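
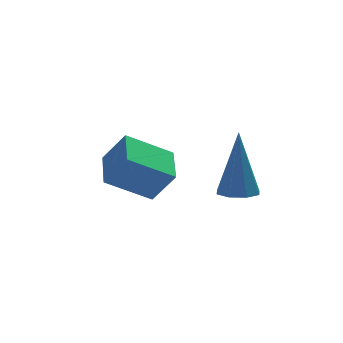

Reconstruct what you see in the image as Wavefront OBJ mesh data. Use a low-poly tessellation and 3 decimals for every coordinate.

v -1.925 -0.366 1.935
v -1.323 -0.722 2.983
v -1.526 0.898 2.135
v -0.924 0.541 3.183
v -0.536 -0.661 1.037
v 0.066 -1.018 2.085
v -0.137 0.602 1.237
v 0.465 0.246 2.285
v 1.058 -3.277 2.604
v 1.694 -3.303 2.536
v 1.302 -2.683 4.676
v 1.511 -2.86 2.431
v 1.064 -2.662 2.427
v 0.612 -2.824 2.526
v 0.422 -3.252 2.671
v 0.604 -3.694 2.777
v 1.052 -3.892 2.781
v 1.503 -3.73 2.681
f 2 4 1
f 5 2 1
f 1 4 3
f 3 5 1
f 2 8 4
f 6 2 5
f 6 8 2
f 4 8 3
f 7 5 3
f 3 8 7
f 7 6 5
f 8 6 7
f 10 9 12
f 10 12 11
f 12 9 13
f 12 13 11
f 13 9 14
f 13 14 11
f 14 9 15
f 14 15 11
f 15 9 16
f 15 16 11
f 16 9 17
f 16 17 11
f 17 9 18
f 17 18 11
f 18 9 10
f 18 10 11



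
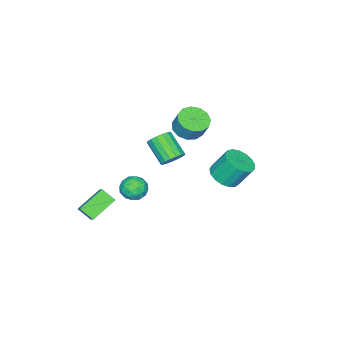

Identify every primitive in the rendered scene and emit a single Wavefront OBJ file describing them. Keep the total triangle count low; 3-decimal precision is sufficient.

v 1.076 1.916 2.789
v 1.334 2.314 3.395
v 0.883 1.022 4.437
v 0.624 0.624 3.831
v 0.981 2.415 3.367
v 0.53 1.124 4.409
v 0.649 2.402 3.207
v 0.198 1.11 4.249
v 0.415 2.277 2.951
v -0.036 0.986 3.993
v 0.333 2.07 2.658
v -0.119 0.778 3.7
v 0.42 1.827 2.395
v -0.031 0.535 3.437
v 0.658 1.605 2.222
v 0.206 0.313 3.264
v 0.991 1.454 2.179
v 0.54 0.162 3.221
v 1.344 1.408 2.276
v 0.893 0.116 3.318
v 1.635 1.479 2.49
v 1.184 0.188 3.532
v 1.798 1.651 2.773
v 1.347 0.359 3.815
v 1.796 1.882 3.059
v 1.344 0.591 4.101
v 1.628 2.122 3.284
v 1.177 0.83 4.326
v 2.748 1.057 1.736
v 3.358 1.487 1.284
v 2.962 -0.087 0.936
v 3.572 0.343 0.484
v 3.719 0.122 1.315
v 3.587 0.829 1.81
v 2.733 0.571 0.41
v 2.601 1.278 0.905
v 3.349 1.187 0.465
v 3.959 0.909 1.024
v 2.361 0.491 1.196
v 2.971 0.213 1.755
v 3.034 1.372 1.58
v 3.286 0.028 0.64
v 3.372 -0.102 1.128
v 3.731 0.151 0.863
v 3.169 0.985 1.889
v 3.528 1.238 1.624
v 3.74 0.436 1.642
v 2.792 0.162 0.596
v 3.151 0.415 0.331
v 2.589 1.249 1.357
v 2.948 1.502 1.092
v 2.58 0.964 0.578
v 3.388 1.449 0.833
v 3.513 0.777 0.363
v 3.02 0.91 0.319
v 2.942 1.326 0.61
v 3.746 1.286 1.162
v 3.872 0.613 0.692
v 3.958 0.483 1.18
v 3.88 0.899 1.471
v 3.74 1.109 0.68
v 2.448 0.787 1.528
v 2.574 0.114 1.058
v 2.44 0.501 0.749
v 2.362 0.917 1.04
v 2.807 0.623 1.857
v 2.932 -0.049 1.387
v 3.378 0.074 1.61
v 3.3 0.49 1.901
v 2.58 0.291 1.54
v 2.665 -1.168 -1.175
v 2.807 -1.984 -0.53
v 3.09 -0.66 -0.627
v 3.232 -1.476 0.019
v 4.228 -1.564 -2.019
v 4.37 -2.38 -1.373
v 4.653 -1.056 -1.47
v 4.795 -1.872 -0.825
v -1.772 3.481 0.201
v -0.976 3.065 0.663
v -1.392 3.843 2.081
v -2.188 4.259 1.619
v -0.803 3.48 0.486
v -1.219 4.258 1.904
v -0.852 3.895 0.244
v -1.268 4.673 1.661
v -1.112 4.216 -0.008
v -1.527 4.994 1.409
v -1.523 4.368 -0.213
v -1.938 5.146 1.205
v -1.991 4.317 -0.322
v -2.406 5.095 1.096
v -2.409 4.074 -0.311
v -2.825 4.853 1.107
v -2.681 3.696 -0.184
v -3.097 4.474 1.234
v -2.745 3.268 0.032
v -3.161 4.046 1.45
v -2.586 2.889 0.287
v -3.002 3.667 1.705
v -2.241 2.646 0.522
v -2.657 3.424 1.94
v -1.788 2.594 0.683
v -2.204 3.372 2.101
v -1.332 2.745 0.734
v -1.748 3.523 2.152
v -3.744 -0.401 1.51
v -2.934 0.064 1.126
v -2.726 0.626 2.246
v -3.536 0.161 2.63
v -3.376 0.41 1.034
v -3.168 0.972 2.154
v -3.935 0.499 1.094
v -3.727 1.061 2.214
v -4.433 0.302 1.285
v -4.225 0.864 2.405
v -4.713 -0.118 1.548
v -4.505 0.444 2.668
v -4.685 -0.628 1.799
v -4.477 -0.066 2.919
v -4.358 -1.066 1.958
v -4.15 -0.504 3.078
v -3.836 -1.293 1.975
v -3.628 -0.731 3.095
v -3.285 -1.237 1.844
v -3.077 -0.675 2.964
v -2.88 -0.915 1.607
v -2.672 -0.353 2.727
v -2.749 -0.43 1.34
v -2.541 0.132 2.459
f 2 1 5
f 2 5 3
f 3 5 6
f 3 6 4
f 5 1 7
f 5 7 6
f 6 7 8
f 6 8 4
f 7 1 9
f 7 9 8
f 8 9 10
f 8 10 4
f 9 1 11
f 9 11 10
f 10 11 12
f 10 12 4
f 11 1 13
f 11 13 12
f 12 13 14
f 12 14 4
f 13 1 15
f 13 15 14
f 14 15 16
f 14 16 4
f 15 1 17
f 15 17 16
f 16 17 18
f 16 18 4
f 17 1 19
f 17 19 18
f 18 19 20
f 18 20 4
f 19 1 21
f 19 21 20
f 20 21 22
f 20 22 4
f 21 1 23
f 21 23 22
f 22 23 24
f 22 24 4
f 23 1 25
f 23 25 24
f 24 25 26
f 24 26 4
f 25 1 27
f 25 27 26
f 26 27 28
f 26 28 4
f 27 1 2
f 27 2 28
f 28 2 3
f 28 3 4
f 29 66 45
f 66 40 69
f 45 69 34
f 66 69 45
f 29 45 41
f 45 34 46
f 41 46 30
f 45 46 41
f 29 41 50
f 41 30 51
f 50 51 36
f 41 51 50
f 29 50 62
f 50 36 65
f 62 65 39
f 50 65 62
f 29 62 66
f 62 39 70
f 66 70 40
f 62 70 66
f 30 46 57
f 46 34 60
f 57 60 38
f 46 60 57
f 34 69 47
f 69 40 68
f 47 68 33
f 69 68 47
f 40 70 67
f 70 39 63
f 67 63 31
f 70 63 67
f 39 65 64
f 65 36 52
f 64 52 35
f 65 52 64
f 36 51 56
f 51 30 53
f 56 53 37
f 51 53 56
f 32 58 44
f 58 38 59
f 44 59 33
f 58 59 44
f 32 44 42
f 44 33 43
f 42 43 31
f 44 43 42
f 32 42 49
f 42 31 48
f 49 48 35
f 42 48 49
f 32 49 54
f 49 35 55
f 54 55 37
f 49 55 54
f 32 54 58
f 54 37 61
f 58 61 38
f 54 61 58
f 33 59 47
f 59 38 60
f 47 60 34
f 59 60 47
f 31 43 67
f 43 33 68
f 67 68 40
f 43 68 67
f 35 48 64
f 48 31 63
f 64 63 39
f 48 63 64
f 37 55 56
f 55 35 52
f 56 52 36
f 55 52 56
f 38 61 57
f 61 37 53
f 57 53 30
f 61 53 57
f 72 74 71
f 75 72 71
f 71 74 73
f 73 75 71
f 72 78 74
f 76 72 75
f 76 78 72
f 74 78 73
f 77 75 73
f 73 78 77
f 77 76 75
f 78 76 77
f 80 79 83
f 80 83 81
f 81 83 84
f 81 84 82
f 83 79 85
f 83 85 84
f 84 85 86
f 84 86 82
f 85 79 87
f 85 87 86
f 86 87 88
f 86 88 82
f 87 79 89
f 87 89 88
f 88 89 90
f 88 90 82
f 89 79 91
f 89 91 90
f 90 91 92
f 90 92 82
f 91 79 93
f 91 93 92
f 92 93 94
f 92 94 82
f 93 79 95
f 93 95 94
f 94 95 96
f 94 96 82
f 95 79 97
f 95 97 96
f 96 97 98
f 96 98 82
f 97 79 99
f 97 99 98
f 98 99 100
f 98 100 82
f 99 79 101
f 99 101 100
f 100 101 102
f 100 102 82
f 101 79 103
f 101 103 102
f 102 103 104
f 102 104 82
f 103 79 105
f 103 105 104
f 104 105 106
f 104 106 82
f 105 79 80
f 105 80 106
f 106 80 81
f 106 81 82
f 108 107 111
f 108 111 109
f 109 111 112
f 109 112 110
f 111 107 113
f 111 113 112
f 112 113 114
f 112 114 110
f 113 107 115
f 113 115 114
f 114 115 116
f 114 116 110
f 115 107 117
f 115 117 116
f 116 117 118
f 116 118 110
f 117 107 119
f 117 119 118
f 118 119 120
f 118 120 110
f 119 107 121
f 119 121 120
f 120 121 122
f 120 122 110
f 121 107 123
f 121 123 122
f 122 123 124
f 122 124 110
f 123 107 125
f 123 125 124
f 124 125 126
f 124 126 110
f 125 107 127
f 125 127 126
f 126 127 128
f 126 128 110
f 127 107 129
f 127 129 128
f 128 129 130
f 128 130 110
f 129 107 108
f 129 108 130
f 130 108 109
f 130 109 110



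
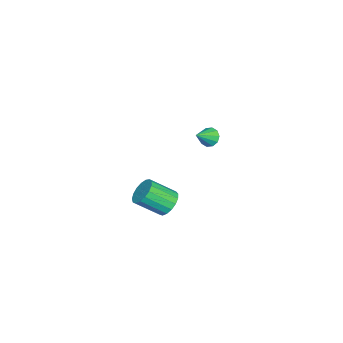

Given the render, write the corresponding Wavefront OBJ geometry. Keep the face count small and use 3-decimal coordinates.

v 1.409 -2.812 3.144
v 1.784 -2.39 3.486
v 2.165 -3.385 4.298
v 1.791 -3.808 3.956
v 1.504 -2.378 3.632
v 1.885 -3.373 4.444
v 1.202 -2.466 3.666
v 1.583 -3.461 4.478
v 0.948 -2.633 3.58
v 1.329 -3.628 4.393
v 0.8 -2.841 3.395
v 1.181 -3.836 4.207
v 0.791 -3.043 3.152
v 1.172 -4.038 3.964
v 0.924 -3.192 2.907
v 1.305 -4.187 3.719
v 1.168 -3.254 2.716
v 1.549 -4.249 3.529
v 1.468 -3.214 2.624
v 1.849 -4.21 3.436
v 1.754 -3.083 2.65
v 2.135 -4.079 3.463
v 1.961 -2.89 2.79
v 2.342 -3.885 3.602
v 2.042 -2.679 3.011
v 2.423 -3.674 3.823
v 1.978 -2.498 3.262
v 2.359 -3.494 4.074
v -4.191 -2.707 3.4
v -3.846 -2.451 3.107
v -3.429 -3.093 3.96
v -3.929 -2.261 3.352
v -4.112 -2.24 3.615
v -4.325 -2.398 3.797
v -4.487 -2.674 3.826
v -4.535 -2.963 3.694
v -4.452 -3.154 3.449
v -4.269 -3.174 3.186
v -4.056 -3.016 3.004
v -3.894 -2.74 2.974
f 2 1 5
f 2 5 3
f 3 5 6
f 3 6 4
f 5 1 7
f 5 7 6
f 6 7 8
f 6 8 4
f 7 1 9
f 7 9 8
f 8 9 10
f 8 10 4
f 9 1 11
f 9 11 10
f 10 11 12
f 10 12 4
f 11 1 13
f 11 13 12
f 12 13 14
f 12 14 4
f 13 1 15
f 13 15 14
f 14 15 16
f 14 16 4
f 15 1 17
f 15 17 16
f 16 17 18
f 16 18 4
f 17 1 19
f 17 19 18
f 18 19 20
f 18 20 4
f 19 1 21
f 19 21 20
f 20 21 22
f 20 22 4
f 21 1 23
f 21 23 22
f 22 23 24
f 22 24 4
f 23 1 25
f 23 25 24
f 24 25 26
f 24 26 4
f 25 1 27
f 25 27 26
f 26 27 28
f 26 28 4
f 27 1 2
f 27 2 28
f 28 2 3
f 28 3 4
f 30 29 32
f 30 32 31
f 32 29 33
f 32 33 31
f 33 29 34
f 33 34 31
f 34 29 35
f 34 35 31
f 35 29 36
f 35 36 31
f 36 29 37
f 36 37 31
f 37 29 38
f 37 38 31
f 38 29 39
f 38 39 31
f 39 29 40
f 39 40 31
f 40 29 30
f 40 30 31



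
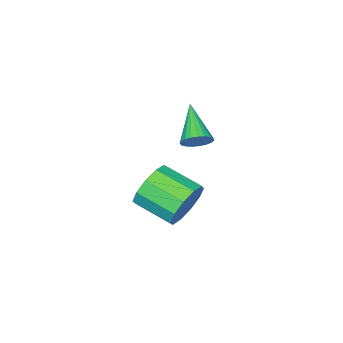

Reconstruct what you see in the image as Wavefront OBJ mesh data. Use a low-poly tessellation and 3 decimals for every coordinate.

v 0.218 1.952 2.535
v 0.693 1.727 2.659
v -0.518 0.888 3.425
v 0.67 1.879 2.822
v 0.568 2.044 2.936
v 0.407 2.193 2.98
v 0.212 2.301 2.948
v 0.018 2.348 2.844
v -0.141 2.327 2.687
v -0.238 2.241 2.504
v -0.256 2.105 2.326
v -0.193 1.943 2.184
v -0.058 1.782 2.103
v 0.124 1.651 2.097
v 0.323 1.572 2.167
v 0.503 1.559 2.3
v 0.634 1.613 2.474
v -0.037 1.269 -1.038
v 0.49 1.147 -1.783
v 0.843 -0.231 -1.307
v 0.317 -0.109 -0.562
v 0.814 1.371 -1.373
v 1.167 -0.006 -0.897
v 0.813 1.557 -0.836
v 1.167 0.179 -0.36
v 0.488 1.632 -0.375
v 0.841 0.255 0.101
v -0.038 1.569 -0.168
v 0.316 0.191 0.308
v -0.563 1.391 -0.293
v -0.21 0.013 0.183
v -0.887 1.166 -0.703
v -0.534 -0.211 -0.227
v -0.887 0.981 -1.24
v -0.533 -0.397 -0.764
v -0.561 0.905 -1.701
v -0.208 -0.472 -1.225
v -0.036 0.969 -1.908
v 0.318 -0.409 -1.432
f 2 1 4
f 2 4 3
f 4 1 5
f 4 5 3
f 5 1 6
f 5 6 3
f 6 1 7
f 6 7 3
f 7 1 8
f 7 8 3
f 8 1 9
f 8 9 3
f 9 1 10
f 9 10 3
f 10 1 11
f 10 11 3
f 11 1 12
f 11 12 3
f 12 1 13
f 12 13 3
f 13 1 14
f 13 14 3
f 14 1 15
f 14 15 3
f 15 1 16
f 15 16 3
f 16 1 17
f 16 17 3
f 17 1 2
f 17 2 3
f 19 18 22
f 19 22 20
f 20 22 23
f 20 23 21
f 22 18 24
f 22 24 23
f 23 24 25
f 23 25 21
f 24 18 26
f 24 26 25
f 25 26 27
f 25 27 21
f 26 18 28
f 26 28 27
f 27 28 29
f 27 29 21
f 28 18 30
f 28 30 29
f 29 30 31
f 29 31 21
f 30 18 32
f 30 32 31
f 31 32 33
f 31 33 21
f 32 18 34
f 32 34 33
f 33 34 35
f 33 35 21
f 34 18 36
f 34 36 35
f 35 36 37
f 35 37 21
f 36 18 38
f 36 38 37
f 37 38 39
f 37 39 21
f 38 18 19
f 38 19 39
f 39 19 20
f 39 20 21



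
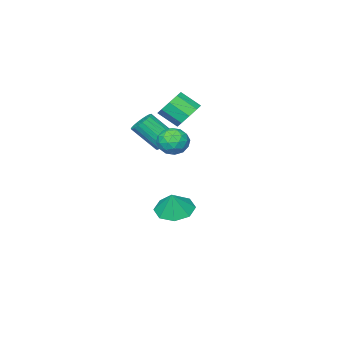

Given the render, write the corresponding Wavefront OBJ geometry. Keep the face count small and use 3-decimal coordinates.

v -0.83 -2.634 2.072
v -0.319 -2.061 2.387
v 0.161 -2.892 3.123
v -0.35 -3.466 2.808
v -0.802 -2.075 2.685
v -0.322 -2.907 3.421
v -1.298 -2.351 2.696
v -0.818 -3.183 3.433
v -1.575 -2.76 2.415
v -1.095 -3.591 3.152
v -1.503 -3.109 1.974
v -1.024 -3.941 2.71
v -1.117 -3.237 1.578
v -0.637 -4.068 2.315
v -0.596 -3.082 1.413
v -0.116 -3.914 2.15
v -0.184 -2.718 1.557
v 0.295 -3.55 2.293
v -0.075 -2.315 1.941
v 0.405 -3.146 2.677
v 3.724 1.884 3.588
v 4.191 1.925 2.98
v 3.289 0.795 3.18
v 3.756 0.836 2.572
v 4.048 0.727 3.273
v 4.317 1.4 3.526
v 3.163 1.32 2.634
v 3.432 1.993 2.887
v 3.844 1.577 2.391
v 4.391 1.21 2.786
v 3.089 1.51 3.374
v 3.636 1.143 3.769
v 3.996 2 3.32
v 3.484 0.72 2.84
v 3.656 0.656 3.252
v 3.93 0.68 2.895
v 4.07 1.691 3.641
v 4.344 1.716 3.283
v 4.26 1.012 3.455
v 3.136 1.004 2.877
v 3.41 1.029 2.519
v 3.55 2.04 3.265
v 3.824 2.064 2.908
v 3.22 1.708 2.705
v 4.066 1.82 2.616
v 3.811 1.18 2.376
v 3.462 1.464 2.413
v 3.62 1.86 2.561
v 4.388 1.604 2.848
v 4.132 0.964 2.608
v 4.304 0.9 3.021
v 4.462 1.296 3.169
v 4.184 1.4 2.502
v 3.348 1.756 3.552
v 3.092 1.116 3.312
v 3.018 1.424 2.991
v 3.176 1.82 3.139
v 3.669 1.54 3.784
v 3.414 0.9 3.544
v 3.86 0.86 3.599
v 4.018 1.256 3.747
v 3.296 1.32 3.658
v 0.488 -2.16 -3.332
v 1.103 -1.492 -3.702
v 0.892 -1.92 -2.228
v 0.436 -1.199 -3.521
v -0.2 -1.469 -3.23
v -0.433 -2.143 -2.998
v -0.127 -2.827 -2.962
v 0.539 -3.12 -3.143
v 1.175 -2.85 -3.434
v 1.409 -2.176 -3.666
v 2.319 -0.659 1.963
v 2.721 -0.89 1.552
v 3.403 -1.793 2.725
v 3.001 -1.561 3.137
v 2.846 -0.683 1.638
v 3.529 -1.585 2.812
v 2.881 -0.471 1.781
v 3.563 -1.373 2.955
v 2.818 -0.291 1.955
v 3.501 -1.194 3.129
v 2.669 -0.176 2.131
v 3.352 -1.078 3.305
v 2.46 -0.143 2.278
v 3.142 -1.046 3.451
v 2.226 -0.2 2.37
v 2.908 -1.103 3.543
v 2.008 -0.336 2.392
v 2.69 -1.239 3.565
v 1.844 -0.528 2.34
v 2.526 -1.431 3.513
v 1.762 -0.743 2.223
v 2.444 -1.645 3.396
v 1.776 -0.943 2.06
v 2.459 -1.845 3.234
v 1.884 -1.094 1.882
v 2.567 -1.996 3.055
v 2.068 -1.169 1.717
v 2.75 -2.072 2.89
v 2.294 -1.157 1.595
v 2.977 -2.059 2.768
v 2.525 -1.058 1.536
v 3.208 -1.96 2.71
f 2 1 5
f 2 5 3
f 3 5 6
f 3 6 4
f 5 1 7
f 5 7 6
f 6 7 8
f 6 8 4
f 7 1 9
f 7 9 8
f 8 9 10
f 8 10 4
f 9 1 11
f 9 11 10
f 10 11 12
f 10 12 4
f 11 1 13
f 11 13 12
f 12 13 14
f 12 14 4
f 13 1 15
f 13 15 14
f 14 15 16
f 14 16 4
f 15 1 17
f 15 17 16
f 16 17 18
f 16 18 4
f 17 1 19
f 17 19 18
f 18 19 20
f 18 20 4
f 19 1 2
f 19 2 20
f 20 2 3
f 20 3 4
f 21 58 37
f 58 32 61
f 37 61 26
f 58 61 37
f 21 37 33
f 37 26 38
f 33 38 22
f 37 38 33
f 21 33 42
f 33 22 43
f 42 43 28
f 33 43 42
f 21 42 54
f 42 28 57
f 54 57 31
f 42 57 54
f 21 54 58
f 54 31 62
f 58 62 32
f 54 62 58
f 22 38 49
f 38 26 52
f 49 52 30
f 38 52 49
f 26 61 39
f 61 32 60
f 39 60 25
f 61 60 39
f 32 62 59
f 62 31 55
f 59 55 23
f 62 55 59
f 31 57 56
f 57 28 44
f 56 44 27
f 57 44 56
f 28 43 48
f 43 22 45
f 48 45 29
f 43 45 48
f 24 50 36
f 50 30 51
f 36 51 25
f 50 51 36
f 24 36 34
f 36 25 35
f 34 35 23
f 36 35 34
f 24 34 41
f 34 23 40
f 41 40 27
f 34 40 41
f 24 41 46
f 41 27 47
f 46 47 29
f 41 47 46
f 24 46 50
f 46 29 53
f 50 53 30
f 46 53 50
f 25 51 39
f 51 30 52
f 39 52 26
f 51 52 39
f 23 35 59
f 35 25 60
f 59 60 32
f 35 60 59
f 27 40 56
f 40 23 55
f 56 55 31
f 40 55 56
f 29 47 48
f 47 27 44
f 48 44 28
f 47 44 48
f 30 53 49
f 53 29 45
f 49 45 22
f 53 45 49
f 64 63 66
f 64 66 65
f 66 63 67
f 66 67 65
f 67 63 68
f 67 68 65
f 68 63 69
f 68 69 65
f 69 63 70
f 69 70 65
f 70 63 71
f 70 71 65
f 71 63 72
f 71 72 65
f 72 63 64
f 72 64 65
f 74 73 77
f 74 77 75
f 75 77 78
f 75 78 76
f 77 73 79
f 77 79 78
f 78 79 80
f 78 80 76
f 79 73 81
f 79 81 80
f 80 81 82
f 80 82 76
f 81 73 83
f 81 83 82
f 82 83 84
f 82 84 76
f 83 73 85
f 83 85 84
f 84 85 86
f 84 86 76
f 85 73 87
f 85 87 86
f 86 87 88
f 86 88 76
f 87 73 89
f 87 89 88
f 88 89 90
f 88 90 76
f 89 73 91
f 89 91 90
f 90 91 92
f 90 92 76
f 91 73 93
f 91 93 92
f 92 93 94
f 92 94 76
f 93 73 95
f 93 95 94
f 94 95 96
f 94 96 76
f 95 73 97
f 95 97 96
f 96 97 98
f 96 98 76
f 97 73 99
f 97 99 98
f 98 99 100
f 98 100 76
f 99 73 101
f 99 101 100
f 100 101 102
f 100 102 76
f 101 73 103
f 101 103 102
f 102 103 104
f 102 104 76
f 103 73 74
f 103 74 104
f 104 74 75
f 104 75 76



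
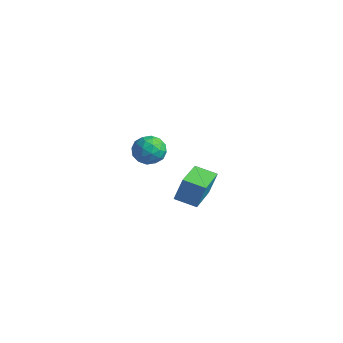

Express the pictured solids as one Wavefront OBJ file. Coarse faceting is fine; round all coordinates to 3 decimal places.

v -0.826 -0.419 1.515
v -0.426 -0.558 2.09
v -0.614 -1.482 1.11
v -0.214 -1.621 1.685
v -0.922 -1.547 1.752
v -1.053 -0.89 2.002
v 0.013 -1.15 1.198
v -0.118 -0.493 1.448
v 0.093 -1.01 1.895
v -0.485 -1.256 2.237
v -0.555 -0.784 0.963
v -1.133 -1.03 1.305
v -0.645 -0.395 1.838
v -0.395 -1.645 1.362
v -0.812 -1.601 1.401
v -0.576 -1.683 1.74
v -1.013 -0.59 1.786
v -0.778 -0.672 2.124
v -1.069 -1.254 1.926
v -0.262 -1.368 1.076
v -0.027 -1.45 1.414
v -0.464 -0.357 1.46
v -0.228 -0.439 1.799
v 0.029 -0.786 1.274
v -0.104 -0.743 2.061
v 0.02 -1.367 1.823
v 0.153 -1.09 1.537
v 0.076 -0.704 1.684
v -0.444 -0.887 2.263
v -0.319 -1.512 2.025
v -0.736 -1.468 2.064
v -0.813 -1.082 2.211
v -0.139 -1.153 2.148
v -0.721 -0.528 1.175
v -0.596 -1.153 0.937
v -0.227 -0.958 0.989
v -0.304 -0.572 1.136
v -1.06 -0.673 1.377
v -0.936 -1.297 1.139
v -1.116 -1.336 1.516
v -1.193 -0.95 1.663
v -0.901 -0.887 1.052
v -3.391 3.513 -4.121
v -3.278 3.896 -3.086
v -2.521 3.994 -4.394
v -2.409 4.377 -3.358
v -2.311 1.843 -3.622
v -2.199 2.226 -2.586
v -1.442 2.324 -3.894
v -1.329 2.707 -2.859
f 1 38 17
f 38 12 41
f 17 41 6
f 38 41 17
f 1 17 13
f 17 6 18
f 13 18 2
f 17 18 13
f 1 13 22
f 13 2 23
f 22 23 8
f 13 23 22
f 1 22 34
f 22 8 37
f 34 37 11
f 22 37 34
f 1 34 38
f 34 11 42
f 38 42 12
f 34 42 38
f 2 18 29
f 18 6 32
f 29 32 10
f 18 32 29
f 6 41 19
f 41 12 40
f 19 40 5
f 41 40 19
f 12 42 39
f 42 11 35
f 39 35 3
f 42 35 39
f 11 37 36
f 37 8 24
f 36 24 7
f 37 24 36
f 8 23 28
f 23 2 25
f 28 25 9
f 23 25 28
f 4 30 16
f 30 10 31
f 16 31 5
f 30 31 16
f 4 16 14
f 16 5 15
f 14 15 3
f 16 15 14
f 4 14 21
f 14 3 20
f 21 20 7
f 14 20 21
f 4 21 26
f 21 7 27
f 26 27 9
f 21 27 26
f 4 26 30
f 26 9 33
f 30 33 10
f 26 33 30
f 5 31 19
f 31 10 32
f 19 32 6
f 31 32 19
f 3 15 39
f 15 5 40
f 39 40 12
f 15 40 39
f 7 20 36
f 20 3 35
f 36 35 11
f 20 35 36
f 9 27 28
f 27 7 24
f 28 24 8
f 27 24 28
f 10 33 29
f 33 9 25
f 29 25 2
f 33 25 29
f 44 46 43
f 47 44 43
f 43 46 45
f 45 47 43
f 44 50 46
f 48 44 47
f 48 50 44
f 46 50 45
f 49 47 45
f 45 50 49
f 49 48 47
f 50 48 49



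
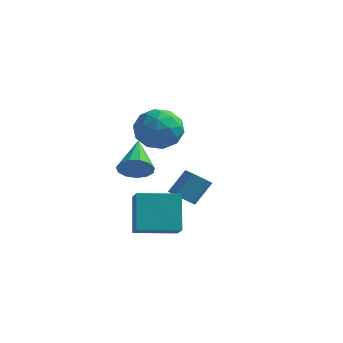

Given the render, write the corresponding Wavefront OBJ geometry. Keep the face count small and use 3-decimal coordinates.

v -2.253 -2.986 -2.861
v -2.871 -2.138 -1.007
v -0.752 -1.597 -2.996
v -1.369 -0.748 -1.143
v -1.391 -3.852 -2.177
v -2.008 -3.003 -0.324
v 0.111 -2.462 -2.313
v -0.507 -1.614 -0.459
v -2.092 0.585 2.157
v -1.613 -0.14 3.072
v -3.907 -0.32 2.388
v -3.428 -1.045 3.303
v -3.583 0.192 3.495
v -2.461 0.752 3.352
v -3.059 -1.212 2.108
v -1.937 -0.652 1.965
v -2.211 -1.251 3.041
v -2.535 -0.383 3.899
v -2.985 -0.077 1.561
v -3.309 0.791 2.419
v -1.693 0.302 2.594
v -3.827 -0.762 2.866
v -3.918 -0.035 2.979
v -3.636 -0.461 3.516
v -2.191 0.826 2.759
v -1.91 0.4 3.297
v -3.068 0.595 3.545
v -3.61 -0.86 2.163
v -3.329 -1.286 2.701
v -1.884 0.001 1.944
v -1.602 -0.425 2.481
v -2.452 -1.055 1.915
v -1.763 -0.777 3.114
v -2.83 -1.309 3.25
v -2.613 -1.407 2.547
v -1.954 -1.078 2.463
v -1.954 -0.267 3.618
v -3.021 -0.799 3.754
v -3.111 -0.072 3.867
v -2.452 0.257 3.783
v -2.305 -0.92 3.6
v -2.499 0.339 1.706
v -3.566 -0.193 1.842
v -3.068 -0.717 1.677
v -2.409 -0.388 1.593
v -2.69 0.849 2.21
v -3.757 0.317 2.346
v -3.566 0.618 2.997
v -2.907 0.947 2.913
v -3.215 0.46 1.86
v -2.042 -3.014 1.168
v -1.315 -2.936 1.64
v -2.958 -1.526 2.332
v -1.273 -2.619 1.268
v -1.475 -2.428 0.864
v -1.857 -2.423 0.557
v -2.298 -2.606 0.444
v -2.657 -2.919 0.561
v -2.821 -3.262 0.871
v -2.738 -3.526 1.275
v -2.433 -3.628 1.645
v -2.004 -3.535 1.864
v -1.588 -3.277 1.862
v -3.286 2.365 -2.587
v -2.551 2.271 -2.754
v -2.158 3.14 -1.52
v -2.894 3.235 -1.353
v -2.644 2.571 -2.937
v -2.251 3.441 -1.703
v -2.884 2.825 -3.039
v -2.491 3.694 -1.805
v -3.216 2.973 -3.038
v -2.823 3.843 -1.804
v -3.564 2.982 -2.933
v -3.172 3.852 -1.699
v -3.849 2.85 -2.749
v -3.456 3.719 -1.515
v -4.005 2.606 -2.528
v -3.612 3.476 -1.294
v -3.996 2.308 -2.321
v -3.603 3.177 -1.087
v -3.825 2.022 -2.174
v -3.432 2.892 -0.94
v -3.53 1.815 -2.122
v -3.137 2.685 -0.888
v -3.179 1.734 -2.177
v -2.787 2.604 -0.943
v -2.854 1.798 -2.325
v -2.461 2.668 -1.091
v -2.627 1.991 -2.534
v -2.234 2.861 -1.3
f 2 4 1
f 5 2 1
f 1 4 3
f 3 5 1
f 2 8 4
f 6 2 5
f 6 8 2
f 4 8 3
f 7 5 3
f 3 8 7
f 7 6 5
f 8 6 7
f 9 46 25
f 46 20 49
f 25 49 14
f 46 49 25
f 9 25 21
f 25 14 26
f 21 26 10
f 25 26 21
f 9 21 30
f 21 10 31
f 30 31 16
f 21 31 30
f 9 30 42
f 30 16 45
f 42 45 19
f 30 45 42
f 9 42 46
f 42 19 50
f 46 50 20
f 42 50 46
f 10 26 37
f 26 14 40
f 37 40 18
f 26 40 37
f 14 49 27
f 49 20 48
f 27 48 13
f 49 48 27
f 20 50 47
f 50 19 43
f 47 43 11
f 50 43 47
f 19 45 44
f 45 16 32
f 44 32 15
f 45 32 44
f 16 31 36
f 31 10 33
f 36 33 17
f 31 33 36
f 12 38 24
f 38 18 39
f 24 39 13
f 38 39 24
f 12 24 22
f 24 13 23
f 22 23 11
f 24 23 22
f 12 22 29
f 22 11 28
f 29 28 15
f 22 28 29
f 12 29 34
f 29 15 35
f 34 35 17
f 29 35 34
f 12 34 38
f 34 17 41
f 38 41 18
f 34 41 38
f 13 39 27
f 39 18 40
f 27 40 14
f 39 40 27
f 11 23 47
f 23 13 48
f 47 48 20
f 23 48 47
f 15 28 44
f 28 11 43
f 44 43 19
f 28 43 44
f 17 35 36
f 35 15 32
f 36 32 16
f 35 32 36
f 18 41 37
f 41 17 33
f 37 33 10
f 41 33 37
f 52 51 54
f 52 54 53
f 54 51 55
f 54 55 53
f 55 51 56
f 55 56 53
f 56 51 57
f 56 57 53
f 57 51 58
f 57 58 53
f 58 51 59
f 58 59 53
f 59 51 60
f 59 60 53
f 60 51 61
f 60 61 53
f 61 51 62
f 61 62 53
f 62 51 63
f 62 63 53
f 63 51 52
f 63 52 53
f 65 64 68
f 65 68 66
f 66 68 69
f 66 69 67
f 68 64 70
f 68 70 69
f 69 70 71
f 69 71 67
f 70 64 72
f 70 72 71
f 71 72 73
f 71 73 67
f 72 64 74
f 72 74 73
f 73 74 75
f 73 75 67
f 74 64 76
f 74 76 75
f 75 76 77
f 75 77 67
f 76 64 78
f 76 78 77
f 77 78 79
f 77 79 67
f 78 64 80
f 78 80 79
f 79 80 81
f 79 81 67
f 80 64 82
f 80 82 81
f 81 82 83
f 81 83 67
f 82 64 84
f 82 84 83
f 83 84 85
f 83 85 67
f 84 64 86
f 84 86 85
f 85 86 87
f 85 87 67
f 86 64 88
f 86 88 87
f 87 88 89
f 87 89 67
f 88 64 90
f 88 90 89
f 89 90 91
f 89 91 67
f 90 64 65
f 90 65 91
f 91 65 66
f 91 66 67



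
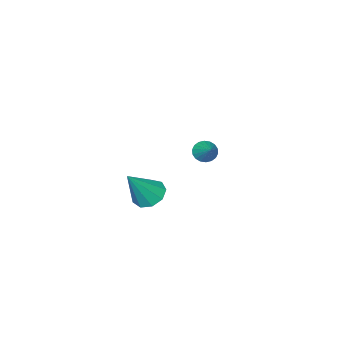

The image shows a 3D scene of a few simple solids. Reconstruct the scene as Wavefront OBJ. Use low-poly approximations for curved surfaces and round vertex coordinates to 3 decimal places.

v -3.737 -2.148 0.737
v -3.362 -2.485 0.862
v -3.223 -1.312 1.443
v -3.276 -2.38 0.674
v -3.282 -2.228 0.499
v -3.378 -2.061 0.371
v -3.545 -1.911 0.316
v -3.75 -1.808 0.343
v -3.953 -1.772 0.449
v -4.113 -1.811 0.611
v -4.199 -1.917 0.799
v -4.193 -2.068 0.974
v -4.097 -2.235 1.102
v -3.93 -2.385 1.157
v -3.725 -2.488 1.13
v -3.522 -2.524 1.024
v 1.082 -0.326 1.452
v 1.58 -0.66 1.071
v 2.078 -0.414 2.828
v 1.65 -0.179 1.051
v 1.454 0.232 1.219
v 1.085 0.383 1.496
v 0.714 0.202 1.753
v 0.516 -0.226 1.869
v 0.583 -0.701 1.79
v 0.883 -1 1.553
v 1.277 -0.984 1.269
f 2 1 4
f 2 4 3
f 4 1 5
f 4 5 3
f 5 1 6
f 5 6 3
f 6 1 7
f 6 7 3
f 7 1 8
f 7 8 3
f 8 1 9
f 8 9 3
f 9 1 10
f 9 10 3
f 10 1 11
f 10 11 3
f 11 1 12
f 11 12 3
f 12 1 13
f 12 13 3
f 13 1 14
f 13 14 3
f 14 1 15
f 14 15 3
f 15 1 16
f 15 16 3
f 16 1 2
f 16 2 3
f 18 17 20
f 18 20 19
f 20 17 21
f 20 21 19
f 21 17 22
f 21 22 19
f 22 17 23
f 22 23 19
f 23 17 24
f 23 24 19
f 24 17 25
f 24 25 19
f 25 17 26
f 25 26 19
f 26 17 27
f 26 27 19
f 27 17 18
f 27 18 19



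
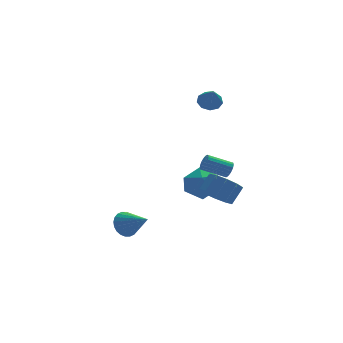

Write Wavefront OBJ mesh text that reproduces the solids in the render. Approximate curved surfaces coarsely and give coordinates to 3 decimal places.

v 1.937 -3.412 1.026
v 2.113 -3.624 1.502
v 0.799 -3.259 2.15
v 0.623 -3.048 1.674
v 2.185 -3.39 1.517
v 0.871 -3.026 2.164
v 2.208 -3.161 1.434
v 0.893 -2.796 2.081
v 2.177 -2.981 1.27
v 0.862 -2.617 1.918
v 2.098 -2.887 1.058
v 0.784 -2.523 1.706
v 1.988 -2.897 0.84
v 0.674 -2.533 1.488
v 1.868 -3.009 0.658
v 0.553 -2.645 1.306
v 1.761 -3.201 0.55
v 0.447 -2.836 1.198
v 1.689 -3.434 0.536
v 0.375 -3.07 1.183
v 1.667 -3.664 0.619
v 0.352 -3.299 1.266
v 1.698 -3.843 0.782
v 0.383 -3.479 1.43
v 1.776 -3.937 0.994
v 0.462 -3.573 1.642
v 1.886 -3.927 1.212
v 0.572 -3.563 1.86
v 2.007 -3.815 1.394
v 0.692 -3.451 2.042
v 1.328 -2.989 -1.176
v 2.187 -3.282 -1.78
v 2.951 -2.884 -0.888
v 2.092 -2.591 -0.284
v 2.033 -2.645 -1.933
v 2.796 -2.246 -1.041
v 1.61 -2.139 -1.797
v 2.373 -1.74 -0.904
v 1.079 -1.957 -1.424
v 1.842 -1.559 -0.531
v 0.644 -2.17 -0.956
v 1.407 -1.772 -0.064
v 0.469 -2.696 -0.572
v 1.233 -2.298 0.32
v 0.624 -3.334 -0.419
v 1.387 -2.935 0.473
v 1.047 -3.84 -0.556
v 1.81 -3.441 0.337
v 1.578 -4.021 -0.929
v 2.341 -3.623 -0.036
v 2.013 -3.808 -1.396
v 2.776 -3.41 -0.504
v 3.389 3.316 3.209
v 3.833 3.775 3.639
v 3.211 2.324 4.451
v 3.328 3.92 3.683
v 2.852 3.783 3.505
v 2.627 3.427 3.188
v 2.759 3.019 2.881
v 3.185 2.751 2.728
v 3.707 2.747 2.799
v 4.08 3.009 3.063
v 4.13 3.416 3.394
v -2.836 0.181 -4.242
v -2.454 -0.124 -4.998
v -2.024 -1.241 -3.258
v -2.208 0.097 -4.881
v -2.057 0.331 -4.667
v -2.025 0.543 -4.388
v -2.116 0.699 -4.087
v -2.317 0.776 -3.81
v -2.597 0.763 -3.598
v -2.913 0.661 -3.484
v -3.218 0.486 -3.486
v -3.464 0.265 -3.603
v -3.615 0.03 -3.817
v -3.647 -0.181 -4.095
v -3.556 -0.337 -4.396
v -3.355 -0.414 -4.674
v -3.075 -0.401 -4.886
v -2.759 -0.299 -4.999
v 1.966 3.806 -3.143
v 2.655 4.777 -3.561
v 3.365 2.503 -3.859
v 4.054 3.474 -4.277
v 3.934 3.274 -3.037
v 3.069 4.079 -2.595
v 2.951 3.201 -4.825
v 2.086 4.006 -4.383
v 3.264 4.403 -4.601
v 3.872 4.447 -3.496
v 2.148 2.833 -3.924
v 2.756 2.877 -2.819
f 2 1 5
f 2 5 3
f 3 5 6
f 3 6 4
f 5 1 7
f 5 7 6
f 6 7 8
f 6 8 4
f 7 1 9
f 7 9 8
f 8 9 10
f 8 10 4
f 9 1 11
f 9 11 10
f 10 11 12
f 10 12 4
f 11 1 13
f 11 13 12
f 12 13 14
f 12 14 4
f 13 1 15
f 13 15 14
f 14 15 16
f 14 16 4
f 15 1 17
f 15 17 16
f 16 17 18
f 16 18 4
f 17 1 19
f 17 19 18
f 18 19 20
f 18 20 4
f 19 1 21
f 19 21 20
f 20 21 22
f 20 22 4
f 21 1 23
f 21 23 22
f 22 23 24
f 22 24 4
f 23 1 25
f 23 25 24
f 24 25 26
f 24 26 4
f 25 1 27
f 25 27 26
f 26 27 28
f 26 28 4
f 27 1 29
f 27 29 28
f 28 29 30
f 28 30 4
f 29 1 2
f 29 2 30
f 30 2 3
f 30 3 4
f 32 31 35
f 32 35 33
f 33 35 36
f 33 36 34
f 35 31 37
f 35 37 36
f 36 37 38
f 36 38 34
f 37 31 39
f 37 39 38
f 38 39 40
f 38 40 34
f 39 31 41
f 39 41 40
f 40 41 42
f 40 42 34
f 41 31 43
f 41 43 42
f 42 43 44
f 42 44 34
f 43 31 45
f 43 45 44
f 44 45 46
f 44 46 34
f 45 31 47
f 45 47 46
f 46 47 48
f 46 48 34
f 47 31 49
f 47 49 48
f 48 49 50
f 48 50 34
f 49 31 51
f 49 51 50
f 50 51 52
f 50 52 34
f 51 31 32
f 51 32 52
f 52 32 33
f 52 33 34
f 54 53 56
f 54 56 55
f 56 53 57
f 56 57 55
f 57 53 58
f 57 58 55
f 58 53 59
f 58 59 55
f 59 53 60
f 59 60 55
f 60 53 61
f 60 61 55
f 61 53 62
f 61 62 55
f 62 53 63
f 62 63 55
f 63 53 54
f 63 54 55
f 65 64 67
f 65 67 66
f 67 64 68
f 67 68 66
f 68 64 69
f 68 69 66
f 69 64 70
f 69 70 66
f 70 64 71
f 70 71 66
f 71 64 72
f 71 72 66
f 72 64 73
f 72 73 66
f 73 64 74
f 73 74 66
f 74 64 75
f 74 75 66
f 75 64 76
f 75 76 66
f 76 64 77
f 76 77 66
f 77 64 78
f 77 78 66
f 78 64 79
f 78 79 66
f 79 64 80
f 79 80 66
f 80 64 81
f 80 81 66
f 81 64 65
f 81 65 66
f 82 93 87
f 82 87 83
f 82 83 89
f 82 89 92
f 82 92 93
f 83 87 91
f 87 93 86
f 93 92 84
f 92 89 88
f 89 83 90
f 85 91 86
f 85 86 84
f 85 84 88
f 85 88 90
f 85 90 91
f 86 91 87
f 84 86 93
f 88 84 92
f 90 88 89
f 91 90 83



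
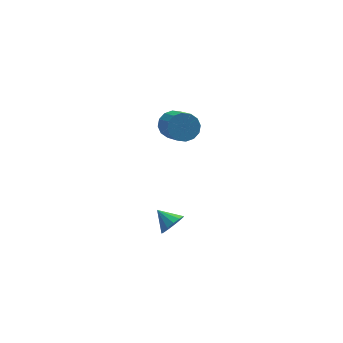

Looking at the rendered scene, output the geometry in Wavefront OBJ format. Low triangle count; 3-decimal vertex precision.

v -0.722 3.208 3.208
v -0.236 3.668 3.794
v -0.171 1.913 5.119
v -0.658 1.452 4.532
v -0.674 3.744 3.916
v -0.609 1.989 5.241
v -1.124 3.676 3.848
v -1.06 1.921 5.173
v -1.467 3.483 3.609
v -1.403 1.728 4.934
v -1.611 3.216 3.262
v -1.546 1.461 4.587
v -1.516 2.947 2.901
v -1.451 1.192 4.226
v -1.209 2.747 2.621
v -1.144 0.992 3.946
v -0.771 2.671 2.499
v -0.706 0.916 3.824
v -0.32 2.739 2.567
v -0.256 0.984 3.892
v 0.023 2.932 2.806
v 0.087 1.177 4.131
v 0.166 3.199 3.153
v 0.231 1.444 4.478
v 0.071 3.468 3.514
v 0.136 1.713 4.839
v -1.488 0.606 -2.924
v -0.89 0.664 -2.381
v -2.112 1.514 -2.336
v -0.786 0.954 -2.718
v -0.905 1.133 -3.12
v -1.209 1.145 -3.461
v -1.601 0.986 -3.631
v -1.957 0.706 -3.577
v -2.165 0.394 -3.316
v -2.157 0.15 -2.93
v -1.937 0.05 -2.543
v -1.574 0.127 -2.277
v -1.184 0.355 -2.216
f 2 1 5
f 2 5 3
f 3 5 6
f 3 6 4
f 5 1 7
f 5 7 6
f 6 7 8
f 6 8 4
f 7 1 9
f 7 9 8
f 8 9 10
f 8 10 4
f 9 1 11
f 9 11 10
f 10 11 12
f 10 12 4
f 11 1 13
f 11 13 12
f 12 13 14
f 12 14 4
f 13 1 15
f 13 15 14
f 14 15 16
f 14 16 4
f 15 1 17
f 15 17 16
f 16 17 18
f 16 18 4
f 17 1 19
f 17 19 18
f 18 19 20
f 18 20 4
f 19 1 21
f 19 21 20
f 20 21 22
f 20 22 4
f 21 1 23
f 21 23 22
f 22 23 24
f 22 24 4
f 23 1 25
f 23 25 24
f 24 25 26
f 24 26 4
f 25 1 2
f 25 2 26
f 26 2 3
f 26 3 4
f 28 27 30
f 28 30 29
f 30 27 31
f 30 31 29
f 31 27 32
f 31 32 29
f 32 27 33
f 32 33 29
f 33 27 34
f 33 34 29
f 34 27 35
f 34 35 29
f 35 27 36
f 35 36 29
f 36 27 37
f 36 37 29
f 37 27 38
f 37 38 29
f 38 27 39
f 38 39 29
f 39 27 28
f 39 28 29



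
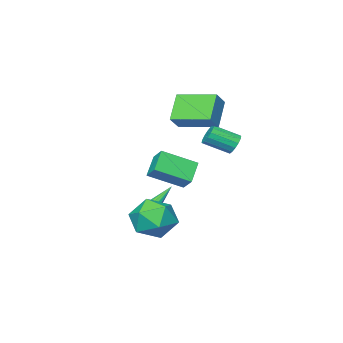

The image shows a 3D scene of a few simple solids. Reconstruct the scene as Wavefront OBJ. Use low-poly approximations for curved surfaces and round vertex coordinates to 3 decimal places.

v -2.352 2.607 0.481
v -1.892 2.926 0.193
v -0.888 2.093 0.87
v -1.348 1.773 1.159
v -1.945 3.088 0.471
v -0.941 2.254 1.148
v -2.108 3.121 0.752
v -1.104 2.287 1.429
v -2.335 3.016 0.96
v -1.332 2.182 1.637
v -2.568 2.801 1.041
v -1.564 1.968 1.718
v -2.742 2.535 0.971
v -1.738 1.701 1.648
v -2.812 2.287 0.77
v -1.808 1.454 1.447
v -2.759 2.126 0.492
v -1.755 1.292 1.169
v -2.596 2.093 0.211
v -1.592 1.259 0.888
v -2.368 2.198 0.003
v -1.365 1.364 0.68
v -2.136 2.412 -0.078
v -1.132 1.579 0.599
v -1.962 2.679 -0.008
v -0.958 1.845 0.669
v 0.074 -0.564 -0.635
v 0.23 0.215 0.004
v -1.4 0.437 -1.498
v -1.244 1.217 -0.859
v 0.964 -0.017 -1.521
v 1.12 0.763 -0.882
v -0.51 0.985 -2.384
v -0.354 1.764 -1.745
v 3.037 4.86 -2.597
v 3.651 4.645 -1.528
v 3.829 3.175 -3.392
v 4.443 2.96 -2.323
v 3.197 2.856 -2.361
v 2.707 3.897 -1.869
v 4.773 3.923 -3.051
v 4.283 4.964 -2.559
v 4.724 4.065 -1.809
v 3.749 3.406 -1.382
v 3.731 4.414 -3.538
v 2.756 3.755 -3.111
v 1.274 0.304 -3.86
v 1.537 0.554 -3.488
v -0.454 0.156 -2.54
v 1.414 0.748 -3.628
v 1.253 0.823 -3.83
v 1.097 0.758 -4.041
v 0.99 0.572 -4.203
v 0.958 0.314 -4.273
v 1.011 0.054 -4.232
v 1.135 -0.14 -4.092
v 1.296 -0.215 -3.89
v 1.451 -0.15 -3.679
v 1.559 0.036 -3.517
v 1.59 0.294 -3.447
v -0.891 0.144 1.334
v -1.849 -0.503 2.621
v -1.815 2.023 1.589
v -2.774 1.377 2.876
v -0.126 0.423 2.044
v -1.085 -0.223 3.331
v -1.051 2.303 2.299
v -2.009 1.656 3.586
f 2 1 5
f 2 5 3
f 3 5 6
f 3 6 4
f 5 1 7
f 5 7 6
f 6 7 8
f 6 8 4
f 7 1 9
f 7 9 8
f 8 9 10
f 8 10 4
f 9 1 11
f 9 11 10
f 10 11 12
f 10 12 4
f 11 1 13
f 11 13 12
f 12 13 14
f 12 14 4
f 13 1 15
f 13 15 14
f 14 15 16
f 14 16 4
f 15 1 17
f 15 17 16
f 16 17 18
f 16 18 4
f 17 1 19
f 17 19 18
f 18 19 20
f 18 20 4
f 19 1 21
f 19 21 20
f 20 21 22
f 20 22 4
f 21 1 23
f 21 23 22
f 22 23 24
f 22 24 4
f 23 1 25
f 23 25 24
f 24 25 26
f 24 26 4
f 25 1 2
f 25 2 26
f 26 2 3
f 26 3 4
f 28 30 27
f 31 28 27
f 27 30 29
f 29 31 27
f 28 34 30
f 32 28 31
f 32 34 28
f 30 34 29
f 33 31 29
f 29 34 33
f 33 32 31
f 34 32 33
f 35 46 40
f 35 40 36
f 35 36 42
f 35 42 45
f 35 45 46
f 36 40 44
f 40 46 39
f 46 45 37
f 45 42 41
f 42 36 43
f 38 44 39
f 38 39 37
f 38 37 41
f 38 41 43
f 38 43 44
f 39 44 40
f 37 39 46
f 41 37 45
f 43 41 42
f 44 43 36
f 48 47 50
f 48 50 49
f 50 47 51
f 50 51 49
f 51 47 52
f 51 52 49
f 52 47 53
f 52 53 49
f 53 47 54
f 53 54 49
f 54 47 55
f 54 55 49
f 55 47 56
f 55 56 49
f 56 47 57
f 56 57 49
f 57 47 58
f 57 58 49
f 58 47 59
f 58 59 49
f 59 47 60
f 59 60 49
f 60 47 48
f 60 48 49
f 62 64 61
f 65 62 61
f 61 64 63
f 63 65 61
f 62 68 64
f 66 62 65
f 66 68 62
f 64 68 63
f 67 65 63
f 63 68 67
f 67 66 65
f 68 66 67



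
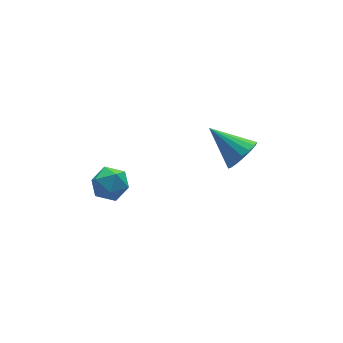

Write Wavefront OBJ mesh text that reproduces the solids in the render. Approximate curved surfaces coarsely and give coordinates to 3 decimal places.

v 1.527 0.752 1.206
v 2.185 1.197 1.115
v 0.793 2.028 2.134
v 1.969 1.291 0.814
v 1.651 1.262 0.602
v 1.304 1.116 0.529
v 1.009 0.887 0.611
v 0.832 0.627 0.829
v 0.814 0.395 1.134
v 0.96 0.245 1.455
v 1.235 0.212 1.719
v 1.577 0.302 1.865
v 1.908 0.495 1.861
v 2.151 0.747 1.706
v 2.251 1 1.437
v -3.26 2.828 1.014
v -2.617 2.412 0.752
v -4.043 2.088 0.268
v -3.4 1.672 0.006
v -3.644 1.598 0.774
v -3.16 2.055 1.235
v -3.5 2.445 -0.215
v -3.016 2.902 0.246
v -2.765 2.175 -0.008
v -2.854 1.652 0.604
v -3.806 2.848 0.416
v -3.895 2.325 1.028
f 2 1 4
f 2 4 3
f 4 1 5
f 4 5 3
f 5 1 6
f 5 6 3
f 6 1 7
f 6 7 3
f 7 1 8
f 7 8 3
f 8 1 9
f 8 9 3
f 9 1 10
f 9 10 3
f 10 1 11
f 10 11 3
f 11 1 12
f 11 12 3
f 12 1 13
f 12 13 3
f 13 1 14
f 13 14 3
f 14 1 15
f 14 15 3
f 15 1 2
f 15 2 3
f 16 27 21
f 16 21 17
f 16 17 23
f 16 23 26
f 16 26 27
f 17 21 25
f 21 27 20
f 27 26 18
f 26 23 22
f 23 17 24
f 19 25 20
f 19 20 18
f 19 18 22
f 19 22 24
f 19 24 25
f 20 25 21
f 18 20 27
f 22 18 26
f 24 22 23
f 25 24 17



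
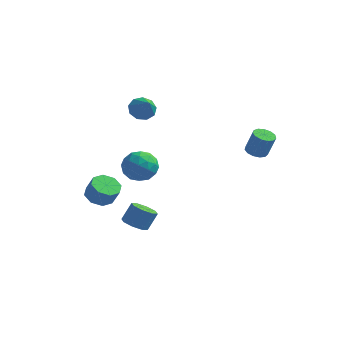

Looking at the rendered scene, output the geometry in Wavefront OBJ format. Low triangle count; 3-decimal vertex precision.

v -3.43 3.092 0.212
v -3.035 2.757 -0.372
v -2.67 2.248 1.208
v -2.776 3.192 -0.202
v -2.823 3.579 0.162
v -3.154 3.739 0.549
v -3.614 3.595 0.779
v -3.987 3.216 0.743
v -4.1 2.779 0.459
v -3.9 2.488 0.059
v -3.479 2.479 -0.269
v -3.606 -2.145 -3.536
v -3.021 -1.598 -3.752
v -2.549 -1.727 -2.8
v -3.134 -2.275 -2.584
v -3.518 -1.323 -3.468
v -3.046 -1.452 -2.516
v -4.067 -1.53 -3.224
v -3.595 -1.659 -2.272
v -4.346 -2.097 -3.163
v -3.874 -2.226 -2.211
v -4.191 -2.693 -3.32
v -3.719 -2.822 -2.368
v -3.694 -2.968 -3.604
v -3.222 -3.097 -2.652
v -3.145 -2.761 -3.848
v -2.673 -2.89 -2.896
v -2.866 -2.194 -3.909
v -2.394 -2.323 -2.957
v -3.317 1.603 -2.531
v -2.485 1.87 -3.098
v -2.835 -0.01 -2.582
v -2.003 0.257 -3.149
v -2.065 0.543 -2.15
v -2.363 1.539 -2.118
v -2.957 0.321 -3.562
v -3.255 1.317 -3.53
v -2.263 1.077 -3.735
v -1.712 1.214 -2.862
v -3.608 0.646 -2.818
v -3.057 0.783 -1.945
v -2.943 1.878 -2.81
v -2.377 -0.018 -2.87
v -2.413 0.15 -2.283
v -1.924 0.306 -2.616
v -2.872 1.684 -2.234
v -2.383 1.841 -2.568
v -2.136 1.06 -2.01
v -2.937 0.019 -3.112
v -2.448 0.176 -3.446
v -3.396 1.554 -3.064
v -2.907 1.71 -3.397
v -3.184 0.8 -3.67
v -2.324 1.569 -3.518
v -2.041 0.621 -3.548
v -2.601 0.658 -3.79
v -2.776 1.244 -3.772
v -2 1.649 -3.005
v -1.717 0.701 -3.035
v -1.753 0.869 -2.448
v -1.928 1.455 -2.429
v -1.869 1.183 -3.379
v -3.603 1.159 -2.645
v -3.32 0.211 -2.675
v -3.392 0.405 -3.251
v -3.567 0.991 -3.232
v -3.279 1.239 -2.132
v -2.996 0.291 -2.162
v -2.544 0.616 -1.908
v -2.719 1.202 -1.89
v -3.451 0.677 -2.301
v -0.908 -3.892 -4.017
v -0.228 -3.847 -4.28
v 0.107 -3.343 -3.325
v -0.572 -3.388 -3.063
v -0.537 -3.399 -4.408
v -0.201 -2.895 -3.453
v -1.063 -3.24 -4.307
v -0.727 -2.736 -3.352
v -1.498 -3.463 -4.036
v -1.162 -2.959 -3.082
v -1.587 -3.937 -3.755
v -1.252 -3.433 -2.8
v -1.279 -4.385 -3.627
v -0.943 -3.881 -2.672
v -0.753 -4.544 -3.728
v -0.417 -4.04 -2.773
v -0.318 -4.321 -3.998
v 0.018 -3.817 -3.044
v 3.138 2.567 -1.336
v 3.721 2.706 -1.53
v 4.145 2.731 -0.238
v 3.562 2.593 -0.044
v 3.556 3.016 -1.482
v 3.979 3.041 -0.19
v 3.258 3.184 -1.387
v 3.681 3.209 -0.095
v 2.921 3.156 -1.276
v 3.345 3.181 0.016
v 2.654 2.941 -1.185
v 3.078 2.966 0.108
v 2.54 2.608 -1.141
v 2.964 2.633 0.151
v 2.617 2.262 -1.159
v 3.04 2.287 0.133
v 2.858 2.012 -1.233
v 3.282 2.038 0.059
v 3.189 1.939 -1.34
v 3.613 1.965 -0.048
v 3.503 2.066 -1.446
v 3.927 2.091 -0.154
v 3.702 2.352 -1.517
v 4.126 2.377 -0.225
f 2 1 4
f 2 4 3
f 4 1 5
f 4 5 3
f 5 1 6
f 5 6 3
f 6 1 7
f 6 7 3
f 7 1 8
f 7 8 3
f 8 1 9
f 8 9 3
f 9 1 10
f 9 10 3
f 10 1 11
f 10 11 3
f 11 1 2
f 11 2 3
f 13 12 16
f 13 16 14
f 14 16 17
f 14 17 15
f 16 12 18
f 16 18 17
f 17 18 19
f 17 19 15
f 18 12 20
f 18 20 19
f 19 20 21
f 19 21 15
f 20 12 22
f 20 22 21
f 21 22 23
f 21 23 15
f 22 12 24
f 22 24 23
f 23 24 25
f 23 25 15
f 24 12 26
f 24 26 25
f 25 26 27
f 25 27 15
f 26 12 28
f 26 28 27
f 27 28 29
f 27 29 15
f 28 12 13
f 28 13 29
f 29 13 14
f 29 14 15
f 30 67 46
f 67 41 70
f 46 70 35
f 67 70 46
f 30 46 42
f 46 35 47
f 42 47 31
f 46 47 42
f 30 42 51
f 42 31 52
f 51 52 37
f 42 52 51
f 30 51 63
f 51 37 66
f 63 66 40
f 51 66 63
f 30 63 67
f 63 40 71
f 67 71 41
f 63 71 67
f 31 47 58
f 47 35 61
f 58 61 39
f 47 61 58
f 35 70 48
f 70 41 69
f 48 69 34
f 70 69 48
f 41 71 68
f 71 40 64
f 68 64 32
f 71 64 68
f 40 66 65
f 66 37 53
f 65 53 36
f 66 53 65
f 37 52 57
f 52 31 54
f 57 54 38
f 52 54 57
f 33 59 45
f 59 39 60
f 45 60 34
f 59 60 45
f 33 45 43
f 45 34 44
f 43 44 32
f 45 44 43
f 33 43 50
f 43 32 49
f 50 49 36
f 43 49 50
f 33 50 55
f 50 36 56
f 55 56 38
f 50 56 55
f 33 55 59
f 55 38 62
f 59 62 39
f 55 62 59
f 34 60 48
f 60 39 61
f 48 61 35
f 60 61 48
f 32 44 68
f 44 34 69
f 68 69 41
f 44 69 68
f 36 49 65
f 49 32 64
f 65 64 40
f 49 64 65
f 38 56 57
f 56 36 53
f 57 53 37
f 56 53 57
f 39 62 58
f 62 38 54
f 58 54 31
f 62 54 58
f 73 72 76
f 73 76 74
f 74 76 77
f 74 77 75
f 76 72 78
f 76 78 77
f 77 78 79
f 77 79 75
f 78 72 80
f 78 80 79
f 79 80 81
f 79 81 75
f 80 72 82
f 80 82 81
f 81 82 83
f 81 83 75
f 82 72 84
f 82 84 83
f 83 84 85
f 83 85 75
f 84 72 86
f 84 86 85
f 85 86 87
f 85 87 75
f 86 72 88
f 86 88 87
f 87 88 89
f 87 89 75
f 88 72 73
f 88 73 89
f 89 73 74
f 89 74 75
f 91 90 94
f 91 94 92
f 92 94 95
f 92 95 93
f 94 90 96
f 94 96 95
f 95 96 97
f 95 97 93
f 96 90 98
f 96 98 97
f 97 98 99
f 97 99 93
f 98 90 100
f 98 100 99
f 99 100 101
f 99 101 93
f 100 90 102
f 100 102 101
f 101 102 103
f 101 103 93
f 102 90 104
f 102 104 103
f 103 104 105
f 103 105 93
f 104 90 106
f 104 106 105
f 105 106 107
f 105 107 93
f 106 90 108
f 106 108 107
f 107 108 109
f 107 109 93
f 108 90 110
f 108 110 109
f 109 110 111
f 109 111 93
f 110 90 112
f 110 112 111
f 111 112 113
f 111 113 93
f 112 90 91
f 112 91 113
f 113 91 92
f 113 92 93



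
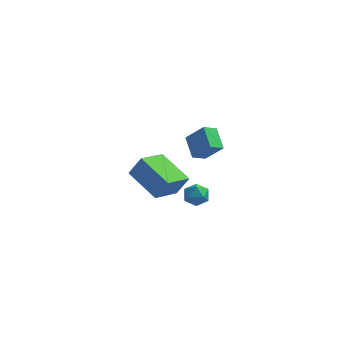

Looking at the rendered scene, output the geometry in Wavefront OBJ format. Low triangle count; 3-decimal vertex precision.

v -3.625 -1.586 -3.69
v -3.069 -1.474 -2.701
v -5.027 -0.452 -3.031
v -4.471 -0.34 -2.042
v -2.869 -0.32 -4.258
v -2.313 -0.208 -3.269
v -4.271 0.814 -3.599
v -3.715 0.926 -2.61
v -2.045 -2.039 -2.756
v -1.411 -1.945 -2.752
v -1.909 -2.975 -2.328
v -1.275 -2.881 -2.324
v -1.653 -2.538 -1.935
v -1.736 -1.96 -2.2
v -1.584 -2.96 -2.88
v -1.667 -2.382 -3.145
v -1.125 -2.515 -2.829
v -1.168 -2.253 -2.244
v -2.152 -2.667 -2.836
v -2.195 -2.405 -2.251
v -2.676 3.136 -4.355
v -3.15 4.145 -3.747
v -2.13 3.633 -4.755
v -2.604 4.642 -4.146
v -1.796 2.958 -3.374
v -2.27 3.967 -2.765
v -1.25 3.455 -3.773
v -1.724 4.464 -3.165
f 2 4 1
f 5 2 1
f 1 4 3
f 3 5 1
f 2 8 4
f 6 2 5
f 6 8 2
f 4 8 3
f 7 5 3
f 3 8 7
f 7 6 5
f 8 6 7
f 9 20 14
f 9 14 10
f 9 10 16
f 9 16 19
f 9 19 20
f 10 14 18
f 14 20 13
f 20 19 11
f 19 16 15
f 16 10 17
f 12 18 13
f 12 13 11
f 12 11 15
f 12 15 17
f 12 17 18
f 13 18 14
f 11 13 20
f 15 11 19
f 17 15 16
f 18 17 10
f 22 24 21
f 25 22 21
f 21 24 23
f 23 25 21
f 22 28 24
f 26 22 25
f 26 28 22
f 24 28 23
f 27 25 23
f 23 28 27
f 27 26 25
f 28 26 27



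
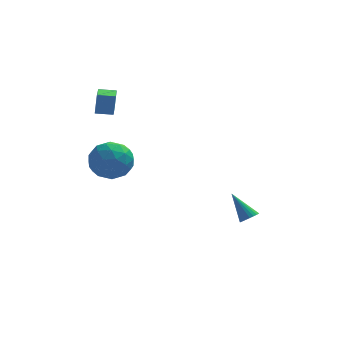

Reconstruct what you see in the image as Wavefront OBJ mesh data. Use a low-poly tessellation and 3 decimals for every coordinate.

v 2.67 -0.183 -3.748
v 2.99 -0.397 -3.414
v 1.85 0.483 -2.532
v 3.085 -0.211 -3.452
v 3.107 -0.02 -3.542
v 3.054 0.143 -3.667
v 2.935 0.25 -3.806
v 2.769 0.281 -3.935
v 2.587 0.233 -4.031
v 2.419 0.113 -4.079
v 2.294 -0.058 -4.069
v 2.234 -0.251 -4.004
v 2.25 -0.432 -3.895
v 2.338 -0.57 -3.76
v 2.484 -0.641 -3.623
v 2.662 -0.632 -3.507
v 2.841 -0.546 -3.434
v -3.378 -1.703 1.676
v -2.711 -1.971 0.851
v -4.249 -3.229 1.469
v -3.582 -3.497 0.644
v -3.199 -3.463 1.668
v -2.661 -2.52 1.796
v -4.299 -2.68 0.524
v -3.761 -1.737 0.652
v -3.281 -2.575 0.14
v -2.601 -3.059 0.846
v -4.359 -2.141 1.474
v -3.679 -2.625 2.18
v -2.968 -1.703 1.282
v -3.992 -3.497 1.038
v -3.767 -3.477 1.64
v -3.375 -3.635 1.155
v -2.938 -2.025 1.837
v -2.547 -2.183 1.352
v -2.834 -3.06 1.832
v -4.413 -3.017 0.968
v -4.022 -3.175 0.483
v -3.585 -1.565 1.165
v -3.193 -1.723 0.68
v -4.126 -2.14 0.488
v -2.911 -2.216 0.379
v -3.423 -3.113 0.257
v -3.844 -2.633 0.186
v -3.528 -2.078 0.262
v -2.512 -2.5 0.794
v -3.023 -3.397 0.673
v -2.798 -3.377 1.274
v -2.482 -2.823 1.349
v -2.846 -2.855 0.376
v -3.937 -1.803 1.647
v -4.448 -2.7 1.526
v -4.478 -2.377 0.971
v -4.162 -1.823 1.046
v -3.537 -2.087 2.063
v -4.049 -2.984 1.941
v -3.432 -3.122 2.058
v -3.116 -2.567 2.134
v -4.114 -2.345 1.944
v -4.446 1.743 2.031
v -4.346 1.939 3.119
v -4.47 3.161 1.779
v -4.371 3.356 2.867
v -3.589 1.744 1.953
v -3.49 1.939 3.041
v -3.614 3.161 1.701
v -3.514 3.357 2.789
f 2 1 4
f 2 4 3
f 4 1 5
f 4 5 3
f 5 1 6
f 5 6 3
f 6 1 7
f 6 7 3
f 7 1 8
f 7 8 3
f 8 1 9
f 8 9 3
f 9 1 10
f 9 10 3
f 10 1 11
f 10 11 3
f 11 1 12
f 11 12 3
f 12 1 13
f 12 13 3
f 13 1 14
f 13 14 3
f 14 1 15
f 14 15 3
f 15 1 16
f 15 16 3
f 16 1 17
f 16 17 3
f 17 1 2
f 17 2 3
f 18 55 34
f 55 29 58
f 34 58 23
f 55 58 34
f 18 34 30
f 34 23 35
f 30 35 19
f 34 35 30
f 18 30 39
f 30 19 40
f 39 40 25
f 30 40 39
f 18 39 51
f 39 25 54
f 51 54 28
f 39 54 51
f 18 51 55
f 51 28 59
f 55 59 29
f 51 59 55
f 19 35 46
f 35 23 49
f 46 49 27
f 35 49 46
f 23 58 36
f 58 29 57
f 36 57 22
f 58 57 36
f 29 59 56
f 59 28 52
f 56 52 20
f 59 52 56
f 28 54 53
f 54 25 41
f 53 41 24
f 54 41 53
f 25 40 45
f 40 19 42
f 45 42 26
f 40 42 45
f 21 47 33
f 47 27 48
f 33 48 22
f 47 48 33
f 21 33 31
f 33 22 32
f 31 32 20
f 33 32 31
f 21 31 38
f 31 20 37
f 38 37 24
f 31 37 38
f 21 38 43
f 38 24 44
f 43 44 26
f 38 44 43
f 21 43 47
f 43 26 50
f 47 50 27
f 43 50 47
f 22 48 36
f 48 27 49
f 36 49 23
f 48 49 36
f 20 32 56
f 32 22 57
f 56 57 29
f 32 57 56
f 24 37 53
f 37 20 52
f 53 52 28
f 37 52 53
f 26 44 45
f 44 24 41
f 45 41 25
f 44 41 45
f 27 50 46
f 50 26 42
f 46 42 19
f 50 42 46
f 61 63 60
f 64 61 60
f 60 63 62
f 62 64 60
f 61 67 63
f 65 61 64
f 65 67 61
f 63 67 62
f 66 64 62
f 62 67 66
f 66 65 64
f 67 65 66



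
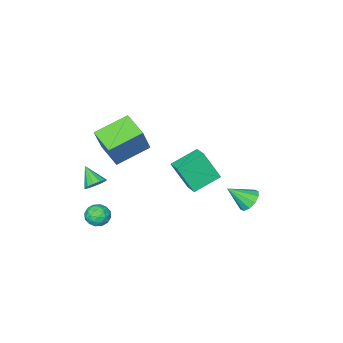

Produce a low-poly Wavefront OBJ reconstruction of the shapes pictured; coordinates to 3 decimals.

v -4.635 -0.22 -3.341
v -4.094 -1.015 -1.633
v -4.29 0.736 -3.006
v -3.749 -0.059 -1.298
v -3.051 -0.561 -4.002
v -2.51 -1.356 -2.294
v -2.706 0.395 -3.667
v -2.165 -0.4 -1.959
v 3.113 -0.631 -0.708
v 3.492 -0.316 -0.3
v 3.027 -1.609 0.128
v 3.154 -0.218 -0.22
v 2.803 -0.251 -0.296
v 2.55 -0.405 -0.502
v 2.476 -0.631 -0.773
v 2.604 -0.856 -1.024
v 2.894 -1.01 -1.174
v 3.253 -1.043 -1.177
v 3.567 -0.946 -1.03
v 3.738 -0.748 -0.781
v 3.71 -0.513 -0.509
v 2.913 -0.138 -3.192
v 3.357 -0.382 -3.741
v 2.423 -1.238 -3.099
v 2.867 -1.482 -3.648
v 3.158 -1.302 -2.984
v 3.461 -0.623 -3.042
v 2.319 -0.997 -3.798
v 2.622 -0.318 -3.856
v 2.989 -0.913 -4.115
v 3.508 -1.102 -3.613
v 2.272 -0.518 -3.227
v 2.791 -0.707 -2.725
v 3.178 -0.163 -3.475
v 2.602 -1.457 -3.365
v 2.773 -1.351 -2.975
v 3.034 -1.494 -3.298
v 3.239 -0.305 -3.064
v 3.5 -0.448 -3.387
v 3.383 -0.989 -2.942
v 2.28 -1.172 -3.453
v 2.541 -1.315 -3.776
v 2.746 -0.126 -3.542
v 3.007 -0.269 -3.865
v 2.397 -0.631 -3.898
v 3.223 -0.619 -4.017
v 2.935 -1.266 -3.963
v 2.613 -0.981 -4.051
v 2.791 -0.581 -4.085
v 3.528 -0.73 -3.722
v 3.24 -1.376 -3.667
v 3.411 -1.271 -3.277
v 3.589 -0.871 -3.311
v 3.312 -1.042 -3.942
v 2.54 -0.244 -3.173
v 2.252 -0.89 -3.118
v 2.191 -0.749 -3.529
v 2.369 -0.349 -3.563
v 2.845 -0.354 -2.877
v 2.557 -1.001 -2.823
v 2.989 -1.039 -2.755
v 3.167 -0.639 -2.789
v 2.468 -0.578 -2.898
v -3.323 4.075 -2.411
v -2.84 3.927 -2.979
v -2.417 3.345 -1.449
v -2.715 4.337 -2.785
v -2.823 4.646 -2.449
v -3.122 4.738 -2.098
v -3.497 4.576 -1.867
v -3.806 4.223 -1.844
v -3.931 3.814 -2.037
v -3.823 3.504 -2.374
v -3.524 3.413 -2.724
v -3.149 3.574 -2.955
v 0.885 -0.105 2.791
v 1.683 0.315 4.531
v 1.079 1.348 2.352
v 1.878 1.767 4.092
v 2.702 -0.567 2.068
v 3.501 -0.148 3.808
v 2.897 0.885 1.629
v 3.695 1.305 3.369
f 2 4 1
f 5 2 1
f 1 4 3
f 3 5 1
f 2 8 4
f 6 2 5
f 6 8 2
f 4 8 3
f 7 5 3
f 3 8 7
f 7 6 5
f 8 6 7
f 10 9 12
f 10 12 11
f 12 9 13
f 12 13 11
f 13 9 14
f 13 14 11
f 14 9 15
f 14 15 11
f 15 9 16
f 15 16 11
f 16 9 17
f 16 17 11
f 17 9 18
f 17 18 11
f 18 9 19
f 18 19 11
f 19 9 20
f 19 20 11
f 20 9 21
f 20 21 11
f 21 9 10
f 21 10 11
f 22 59 38
f 59 33 62
f 38 62 27
f 59 62 38
f 22 38 34
f 38 27 39
f 34 39 23
f 38 39 34
f 22 34 43
f 34 23 44
f 43 44 29
f 34 44 43
f 22 43 55
f 43 29 58
f 55 58 32
f 43 58 55
f 22 55 59
f 55 32 63
f 59 63 33
f 55 63 59
f 23 39 50
f 39 27 53
f 50 53 31
f 39 53 50
f 27 62 40
f 62 33 61
f 40 61 26
f 62 61 40
f 33 63 60
f 63 32 56
f 60 56 24
f 63 56 60
f 32 58 57
f 58 29 45
f 57 45 28
f 58 45 57
f 29 44 49
f 44 23 46
f 49 46 30
f 44 46 49
f 25 51 37
f 51 31 52
f 37 52 26
f 51 52 37
f 25 37 35
f 37 26 36
f 35 36 24
f 37 36 35
f 25 35 42
f 35 24 41
f 42 41 28
f 35 41 42
f 25 42 47
f 42 28 48
f 47 48 30
f 42 48 47
f 25 47 51
f 47 30 54
f 51 54 31
f 47 54 51
f 26 52 40
f 52 31 53
f 40 53 27
f 52 53 40
f 24 36 60
f 36 26 61
f 60 61 33
f 36 61 60
f 28 41 57
f 41 24 56
f 57 56 32
f 41 56 57
f 30 48 49
f 48 28 45
f 49 45 29
f 48 45 49
f 31 54 50
f 54 30 46
f 50 46 23
f 54 46 50
f 65 64 67
f 65 67 66
f 67 64 68
f 67 68 66
f 68 64 69
f 68 69 66
f 69 64 70
f 69 70 66
f 70 64 71
f 70 71 66
f 71 64 72
f 71 72 66
f 72 64 73
f 72 73 66
f 73 64 74
f 73 74 66
f 74 64 75
f 74 75 66
f 75 64 65
f 75 65 66
f 77 79 76
f 80 77 76
f 76 79 78
f 78 80 76
f 77 83 79
f 81 77 80
f 81 83 77
f 79 83 78
f 82 80 78
f 78 83 82
f 82 81 80
f 83 81 82



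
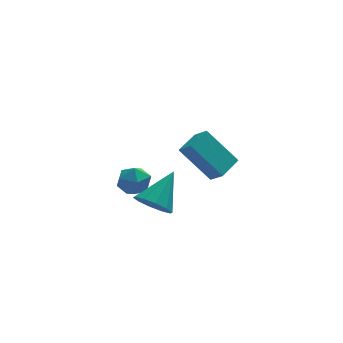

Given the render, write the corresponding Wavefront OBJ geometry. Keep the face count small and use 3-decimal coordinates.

v 1.505 -0.501 -1.487
v 1.971 -0.11 -2.204
v 2.655 0.501 -0.193
v 1.522 0.235 -2.072
v 1.067 0.298 -1.717
v 0.779 0.056 -1.274
v 0.769 -0.399 -0.912
v 1.04 -0.893 -0.77
v 1.489 -1.237 -0.902
v 1.944 -1.3 -1.257
v 2.232 -1.058 -1.7
v 2.242 -0.604 -2.062
v 3.371 -3.053 1.48
v 3.73 -3.621 2.017
v 2.204 -2.362 2.991
v 2.563 -2.93 3.528
v 4.237 -2.23 1.772
v 4.596 -2.798 2.309
v 3.07 -1.539 3.283
v 3.429 -2.107 3.82
v 0.646 2.953 -2.396
v 0.945 3.337 -1.659
v 1.795 2.103 -2.421
v 2.094 2.487 -1.684
v 1.376 1.974 -1.654
v 0.666 2.499 -1.639
v 2.074 2.941 -2.441
v 1.364 3.466 -2.426
v 1.828 3.329 -1.687
v 1.397 2.732 -1.201
v 1.343 2.708 -2.879
v 0.912 2.111 -2.393
f 2 1 4
f 2 4 3
f 4 1 5
f 4 5 3
f 5 1 6
f 5 6 3
f 6 1 7
f 6 7 3
f 7 1 8
f 7 8 3
f 8 1 9
f 8 9 3
f 9 1 10
f 9 10 3
f 10 1 11
f 10 11 3
f 11 1 12
f 11 12 3
f 12 1 2
f 12 2 3
f 14 16 13
f 17 14 13
f 13 16 15
f 15 17 13
f 14 20 16
f 18 14 17
f 18 20 14
f 16 20 15
f 19 17 15
f 15 20 19
f 19 18 17
f 20 18 19
f 21 32 26
f 21 26 22
f 21 22 28
f 21 28 31
f 21 31 32
f 22 26 30
f 26 32 25
f 32 31 23
f 31 28 27
f 28 22 29
f 24 30 25
f 24 25 23
f 24 23 27
f 24 27 29
f 24 29 30
f 25 30 26
f 23 25 32
f 27 23 31
f 29 27 28
f 30 29 22



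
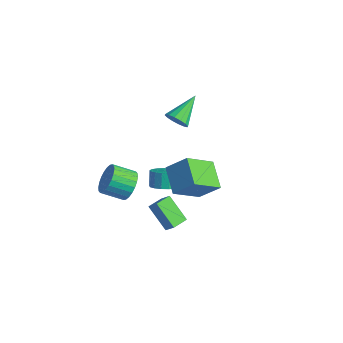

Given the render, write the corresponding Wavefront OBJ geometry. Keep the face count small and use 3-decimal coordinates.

v -0.346 -2.923 -0.671
v 0.4 -3.119 -0.1
v -0.368 -4.113 0.562
v -1.114 -3.917 -0.009
v 0.226 -2.853 0.097
v -0.542 -3.847 0.759
v -0.036 -2.597 0.177
v -0.804 -3.591 0.839
v -0.345 -2.391 0.128
v -1.113 -3.385 0.79
v -0.654 -2.266 -0.042
v -1.422 -3.26 0.62
v -0.917 -2.241 -0.309
v -1.684 -3.235 0.353
v -1.092 -2.32 -0.63
v -1.86 -3.314 0.032
v -1.154 -2.49 -0.958
v -1.921 -3.485 -0.296
v -1.092 -2.727 -1.242
v -1.86 -3.721 -0.58
v -0.918 -2.993 -1.439
v -1.686 -3.987 -0.777
v -0.656 -3.249 -1.519
v -1.424 -4.243 -0.857
v -0.347 -3.455 -1.47
v -1.115 -4.449 -0.808
v -0.038 -3.58 -1.3
v -0.806 -4.574 -0.638
v 0.224 -3.605 -1.033
v -0.543 -4.599 -0.371
v 0.4 -3.526 -0.712
v -0.368 -4.52 -0.05
v 0.461 -3.355 -0.384
v -0.306 -4.35 0.278
v 0.924 0.376 -0.389
v 0.82 -1.358 0.928
v 1.805 1.135 0.68
v 1.701 -0.599 1.998
v 2.399 -0.281 -1.138
v 2.295 -2.015 0.18
v 3.28 0.478 -0.068
v 3.176 -1.256 1.249
v -3.654 2.868 -0.769
v -3.139 3.26 -1.222
v -4.106 4.612 0.229
v -3.495 3.283 -1.422
v -3.894 3.194 -1.447
v -4.228 3.017 -1.291
v -4.408 2.801 -0.994
v -4.386 2.603 -0.637
v -4.168 2.475 -0.316
v -3.812 2.453 -0.116
v -3.414 2.542 -0.09
v -3.08 2.718 -0.247
v -2.9 2.935 -0.544
v -2.921 3.133 -0.901
v -0.555 -0.339 -2.539
v -0.12 -0.939 -2.048
v -0.569 -0.562 -1.189
v -1.005 0.039 -1.681
v 0.144 -0.604 -2.057
v -0.305 -0.227 -1.198
v 0.247 -0.209 -2.177
v -0.202 0.168 -1.318
v 0.166 0.157 -2.38
v -0.283 0.534 -1.521
v -0.08 0.409 -2.619
v -0.529 0.786 -1.76
v -0.435 0.49 -2.84
v -0.884 0.867 -1.981
v -0.817 0.382 -2.992
v -1.266 0.759 -2.133
v -1.14 0.108 -3.041
v -1.589 0.485 -2.182
v -1.329 -0.268 -2.975
v -1.778 0.109 -2.116
v -1.34 -0.661 -2.808
v -1.789 -0.284 -1.95
v -1.172 -0.979 -2.581
v -1.621 -0.602 -1.722
v -0.863 -1.151 -2.344
v -1.312 -0.774 -1.485
v -0.483 -1.136 -2.151
v -0.932 -0.759 -1.292
v 2.51 -3.807 0.355
v 3.1 -3.712 1.028
v 2.382 -2.855 0.334
v 2.972 -2.761 1.007
v 3.788 -3.659 -0.787
v 4.378 -3.565 -0.114
v 3.66 -2.708 -0.808
v 4.25 -2.613 -0.135
f 2 1 5
f 2 5 3
f 3 5 6
f 3 6 4
f 5 1 7
f 5 7 6
f 6 7 8
f 6 8 4
f 7 1 9
f 7 9 8
f 8 9 10
f 8 10 4
f 9 1 11
f 9 11 10
f 10 11 12
f 10 12 4
f 11 1 13
f 11 13 12
f 12 13 14
f 12 14 4
f 13 1 15
f 13 15 14
f 14 15 16
f 14 16 4
f 15 1 17
f 15 17 16
f 16 17 18
f 16 18 4
f 17 1 19
f 17 19 18
f 18 19 20
f 18 20 4
f 19 1 21
f 19 21 20
f 20 21 22
f 20 22 4
f 21 1 23
f 21 23 22
f 22 23 24
f 22 24 4
f 23 1 25
f 23 25 24
f 24 25 26
f 24 26 4
f 25 1 27
f 25 27 26
f 26 27 28
f 26 28 4
f 27 1 29
f 27 29 28
f 28 29 30
f 28 30 4
f 29 1 31
f 29 31 30
f 30 31 32
f 30 32 4
f 31 1 33
f 31 33 32
f 32 33 34
f 32 34 4
f 33 1 2
f 33 2 34
f 34 2 3
f 34 3 4
f 36 38 35
f 39 36 35
f 35 38 37
f 37 39 35
f 36 42 38
f 40 36 39
f 40 42 36
f 38 42 37
f 41 39 37
f 37 42 41
f 41 40 39
f 42 40 41
f 44 43 46
f 44 46 45
f 46 43 47
f 46 47 45
f 47 43 48
f 47 48 45
f 48 43 49
f 48 49 45
f 49 43 50
f 49 50 45
f 50 43 51
f 50 51 45
f 51 43 52
f 51 52 45
f 52 43 53
f 52 53 45
f 53 43 54
f 53 54 45
f 54 43 55
f 54 55 45
f 55 43 56
f 55 56 45
f 56 43 44
f 56 44 45
f 58 57 61
f 58 61 59
f 59 61 62
f 59 62 60
f 61 57 63
f 61 63 62
f 62 63 64
f 62 64 60
f 63 57 65
f 63 65 64
f 64 65 66
f 64 66 60
f 65 57 67
f 65 67 66
f 66 67 68
f 66 68 60
f 67 57 69
f 67 69 68
f 68 69 70
f 68 70 60
f 69 57 71
f 69 71 70
f 70 71 72
f 70 72 60
f 71 57 73
f 71 73 72
f 72 73 74
f 72 74 60
f 73 57 75
f 73 75 74
f 74 75 76
f 74 76 60
f 75 57 77
f 75 77 76
f 76 77 78
f 76 78 60
f 77 57 79
f 77 79 78
f 78 79 80
f 78 80 60
f 79 57 81
f 79 81 80
f 80 81 82
f 80 82 60
f 81 57 83
f 81 83 82
f 82 83 84
f 82 84 60
f 83 57 58
f 83 58 84
f 84 58 59
f 84 59 60
f 86 88 85
f 89 86 85
f 85 88 87
f 87 89 85
f 86 92 88
f 90 86 89
f 90 92 86
f 88 92 87
f 91 89 87
f 87 92 91
f 91 90 89
f 92 90 91



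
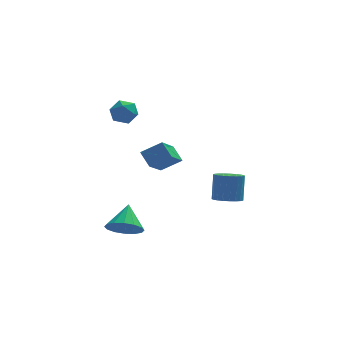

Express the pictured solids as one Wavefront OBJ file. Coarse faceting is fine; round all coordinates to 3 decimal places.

v -2.289 -2.462 -1.181
v -1.943 -3.005 -0.674
v -2.011 -1.498 -0.339
v -1.628 -2.875 -0.927
v -1.491 -2.634 -1.248
v -1.567 -2.347 -1.552
v -1.837 -2.091 -1.756
v -2.228 -1.934 -1.806
v -2.636 -1.919 -1.688
v -2.951 -2.049 -1.435
v -3.088 -2.29 -1.114
v -3.012 -2.577 -0.81
v -2.742 -2.833 -0.606
v -2.351 -2.99 -0.556
v -2.48 1.635 3.672
v -2.032 2.033 4
v -1.708 1.387 2.92
v -1.26 1.785 3.248
v -1.472 1.202 3.533
v -1.949 1.355 3.999
v -1.791 2.065 2.921
v -2.268 2.218 3.387
v -1.606 2.299 3.536
v -1.409 1.765 3.915
v -2.331 1.655 3.005
v -2.134 1.121 3.384
v 2.643 2.166 -2.437
v 3.238 2.463 -2.621
v 3.372 2.971 -1.367
v 2.777 2.674 -1.183
v 3.047 2.668 -2.684
v 3.181 3.176 -1.429
v 2.786 2.786 -2.704
v 2.921 3.294 -1.449
v 2.501 2.797 -2.677
v 2.635 3.305 -1.423
v 2.24 2.699 -2.61
v 2.374 3.207 -1.355
v 2.048 2.509 -2.512
v 2.183 3.016 -1.258
v 1.96 2.259 -2.402
v 2.095 2.767 -1.147
v 1.989 1.994 -2.297
v 2.124 2.501 -1.043
v 2.132 1.758 -2.217
v 2.267 2.265 -0.963
v 2.363 1.593 -2.175
v 2.497 2.1 -0.921
v 2.642 1.527 -2.178
v 2.777 2.034 -0.924
v 2.921 1.571 -2.226
v 3.056 2.079 -0.972
v 3.152 1.719 -2.311
v 3.287 2.226 -1.056
v 3.295 1.944 -2.417
v 3.43 2.451 -1.163
v 3.326 2.207 -2.527
v 3.46 2.715 -1.273
v -0.771 2.082 -0.099
v -1.1 2.671 0.482
v -0.124 3.44 -1.107
v -0.453 4.028 -0.526
v 0.173 2.052 0.466
v -0.156 2.64 1.047
v 0.82 3.409 -0.542
v 0.491 3.998 0.039
f 2 1 4
f 2 4 3
f 4 1 5
f 4 5 3
f 5 1 6
f 5 6 3
f 6 1 7
f 6 7 3
f 7 1 8
f 7 8 3
f 8 1 9
f 8 9 3
f 9 1 10
f 9 10 3
f 10 1 11
f 10 11 3
f 11 1 12
f 11 12 3
f 12 1 13
f 12 13 3
f 13 1 14
f 13 14 3
f 14 1 2
f 14 2 3
f 15 26 20
f 15 20 16
f 15 16 22
f 15 22 25
f 15 25 26
f 16 20 24
f 20 26 19
f 26 25 17
f 25 22 21
f 22 16 23
f 18 24 19
f 18 19 17
f 18 17 21
f 18 21 23
f 18 23 24
f 19 24 20
f 17 19 26
f 21 17 25
f 23 21 22
f 24 23 16
f 28 27 31
f 28 31 29
f 29 31 32
f 29 32 30
f 31 27 33
f 31 33 32
f 32 33 34
f 32 34 30
f 33 27 35
f 33 35 34
f 34 35 36
f 34 36 30
f 35 27 37
f 35 37 36
f 36 37 38
f 36 38 30
f 37 27 39
f 37 39 38
f 38 39 40
f 38 40 30
f 39 27 41
f 39 41 40
f 40 41 42
f 40 42 30
f 41 27 43
f 41 43 42
f 42 43 44
f 42 44 30
f 43 27 45
f 43 45 44
f 44 45 46
f 44 46 30
f 45 27 47
f 45 47 46
f 46 47 48
f 46 48 30
f 47 27 49
f 47 49 48
f 48 49 50
f 48 50 30
f 49 27 51
f 49 51 50
f 50 51 52
f 50 52 30
f 51 27 53
f 51 53 52
f 52 53 54
f 52 54 30
f 53 27 55
f 53 55 54
f 54 55 56
f 54 56 30
f 55 27 57
f 55 57 56
f 56 57 58
f 56 58 30
f 57 27 28
f 57 28 58
f 58 28 29
f 58 29 30
f 60 62 59
f 63 60 59
f 59 62 61
f 61 63 59
f 60 66 62
f 64 60 63
f 64 66 60
f 62 66 61
f 65 63 61
f 61 66 65
f 65 64 63
f 66 64 65



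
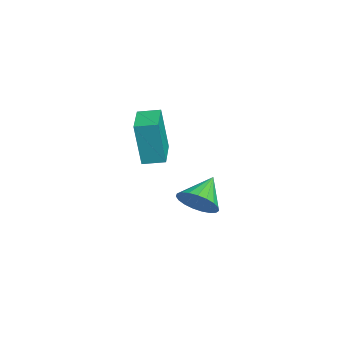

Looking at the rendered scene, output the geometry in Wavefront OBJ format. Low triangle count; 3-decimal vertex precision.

v -0.089 -0.957 0.461
v -0.112 -1.253 2.499
v 0.05 -0.027 0.597
v 0.027 -0.323 2.636
v 1.533 -1.197 0.444
v 1.51 -1.493 2.483
v 1.672 -0.267 0.581
v 1.649 -0.563 2.619
v -0.889 1.213 -3.215
v -0.308 1.166 -2.453
v -1.971 1.967 -2.345
v -0.2 1.512 -2.618
v -0.211 1.807 -2.887
v -0.339 1.999 -3.213
v -0.562 2.055 -3.539
v -0.842 1.966 -3.809
v -1.13 1.746 -3.976
v -1.377 1.434 -4.012
v -1.539 1.084 -3.91
v -1.589 0.756 -3.688
v -1.518 0.507 -3.384
v -1.338 0.38 -3.051
v -1.081 0.397 -2.747
v -0.79 0.555 -2.523
v -0.517 0.827 -2.419
f 2 4 1
f 5 2 1
f 1 4 3
f 3 5 1
f 2 8 4
f 6 2 5
f 6 8 2
f 4 8 3
f 7 5 3
f 3 8 7
f 7 6 5
f 8 6 7
f 10 9 12
f 10 12 11
f 12 9 13
f 12 13 11
f 13 9 14
f 13 14 11
f 14 9 15
f 14 15 11
f 15 9 16
f 15 16 11
f 16 9 17
f 16 17 11
f 17 9 18
f 17 18 11
f 18 9 19
f 18 19 11
f 19 9 20
f 19 20 11
f 20 9 21
f 20 21 11
f 21 9 22
f 21 22 11
f 22 9 23
f 22 23 11
f 23 9 24
f 23 24 11
f 24 9 25
f 24 25 11
f 25 9 10
f 25 10 11

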